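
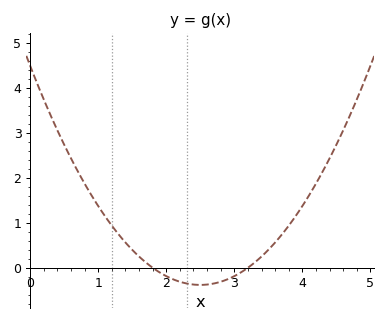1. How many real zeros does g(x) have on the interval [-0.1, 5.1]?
2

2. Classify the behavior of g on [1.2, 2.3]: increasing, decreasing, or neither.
decreasing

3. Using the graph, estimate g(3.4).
0.2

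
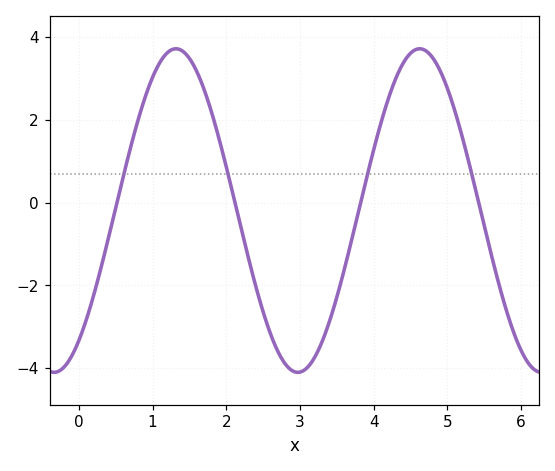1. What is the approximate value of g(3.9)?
0.6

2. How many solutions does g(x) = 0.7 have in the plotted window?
4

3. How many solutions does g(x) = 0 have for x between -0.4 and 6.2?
4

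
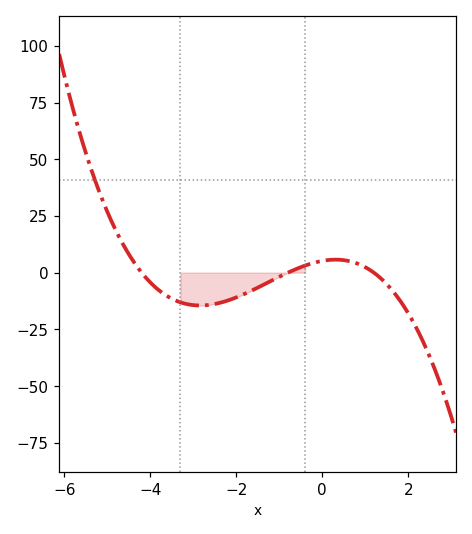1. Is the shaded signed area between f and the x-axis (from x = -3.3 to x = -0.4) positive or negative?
negative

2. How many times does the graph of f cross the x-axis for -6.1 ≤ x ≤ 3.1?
3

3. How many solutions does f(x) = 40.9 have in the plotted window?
1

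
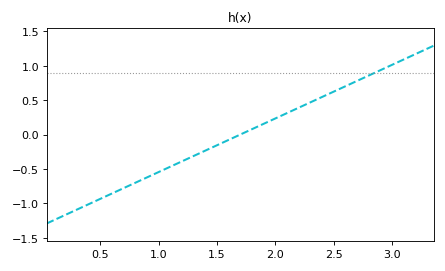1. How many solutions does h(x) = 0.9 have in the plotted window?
1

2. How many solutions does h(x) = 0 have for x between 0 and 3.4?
1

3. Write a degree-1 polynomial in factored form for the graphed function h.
y = 0.78(x - 1.7)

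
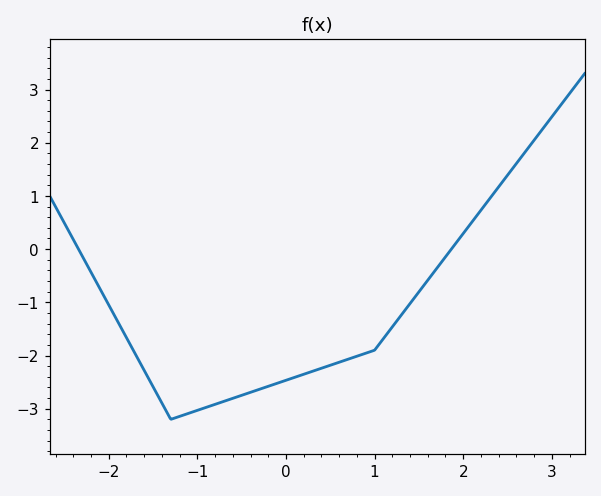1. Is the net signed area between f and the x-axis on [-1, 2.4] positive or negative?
negative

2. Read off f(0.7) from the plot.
-2.1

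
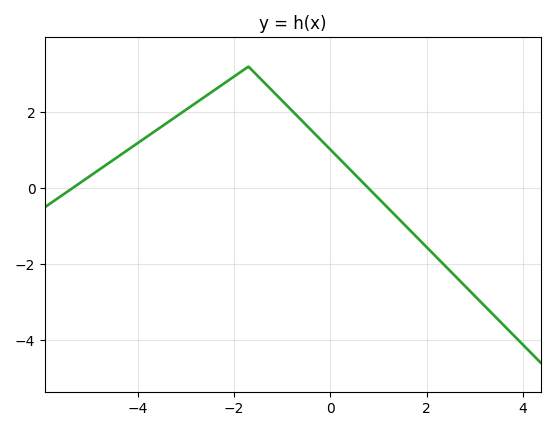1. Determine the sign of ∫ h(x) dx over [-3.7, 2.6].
positive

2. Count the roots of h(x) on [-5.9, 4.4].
2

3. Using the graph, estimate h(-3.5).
1.62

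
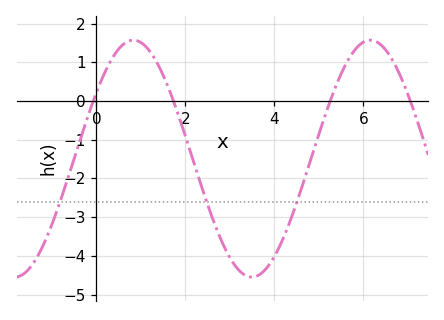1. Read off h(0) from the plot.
0.2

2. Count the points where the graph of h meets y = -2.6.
3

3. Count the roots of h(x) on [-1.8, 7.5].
4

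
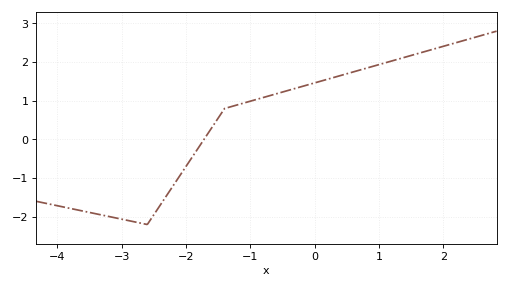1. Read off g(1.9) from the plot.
2.36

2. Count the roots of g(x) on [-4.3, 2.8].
1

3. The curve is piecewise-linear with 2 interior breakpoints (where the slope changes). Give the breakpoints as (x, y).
(-2.6, -2.2); (-1.4, 0.8)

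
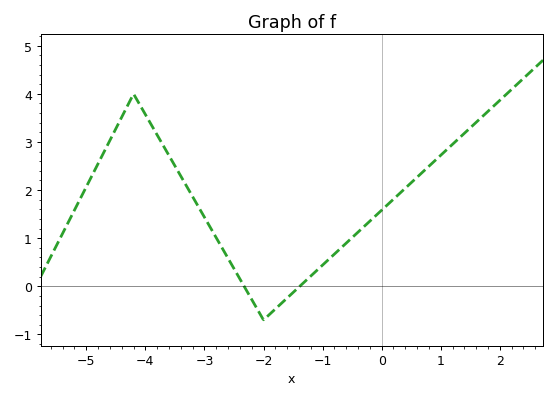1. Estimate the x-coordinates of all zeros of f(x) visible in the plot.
-2.33, -1.39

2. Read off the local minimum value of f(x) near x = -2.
-0.698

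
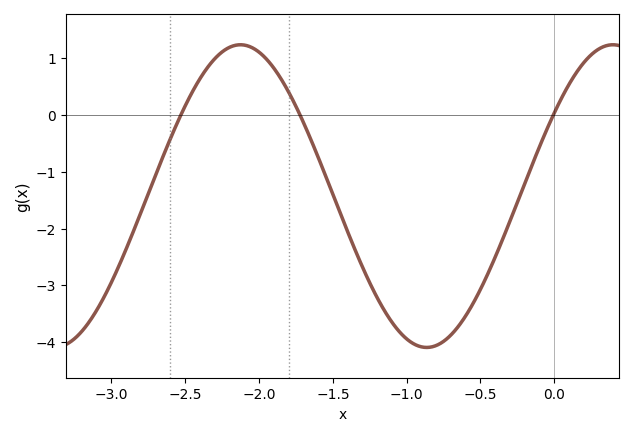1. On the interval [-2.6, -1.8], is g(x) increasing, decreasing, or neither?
neither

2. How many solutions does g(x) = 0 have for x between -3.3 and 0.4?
3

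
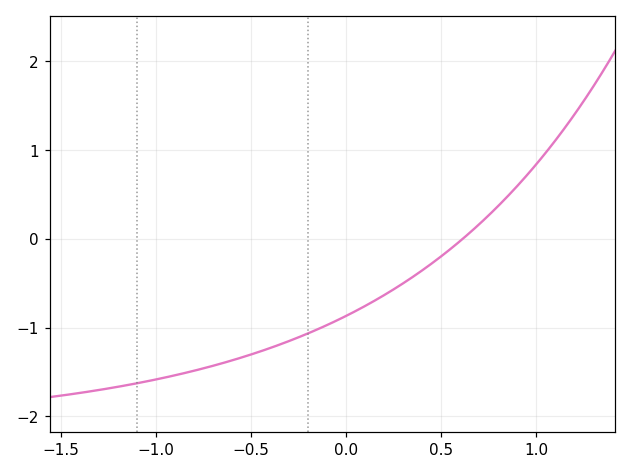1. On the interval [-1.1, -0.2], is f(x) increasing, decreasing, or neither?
increasing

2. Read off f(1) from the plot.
0.8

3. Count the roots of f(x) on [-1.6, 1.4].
1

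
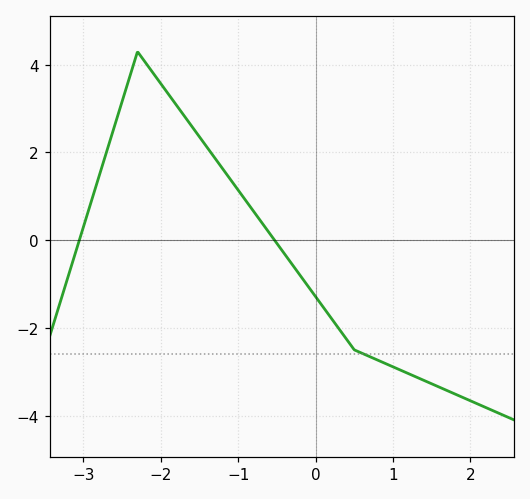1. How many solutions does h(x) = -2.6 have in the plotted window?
1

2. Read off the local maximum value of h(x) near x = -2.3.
4.2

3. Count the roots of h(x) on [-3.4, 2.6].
2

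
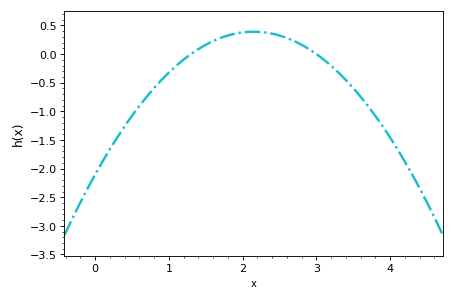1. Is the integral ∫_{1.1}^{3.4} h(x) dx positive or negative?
positive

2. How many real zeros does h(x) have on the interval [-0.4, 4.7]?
2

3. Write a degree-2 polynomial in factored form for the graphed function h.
y = -0.54(x - 1.3)(x - 3)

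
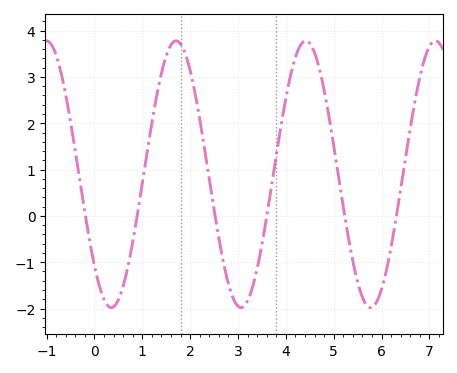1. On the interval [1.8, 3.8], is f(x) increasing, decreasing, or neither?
neither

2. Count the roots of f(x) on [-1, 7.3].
6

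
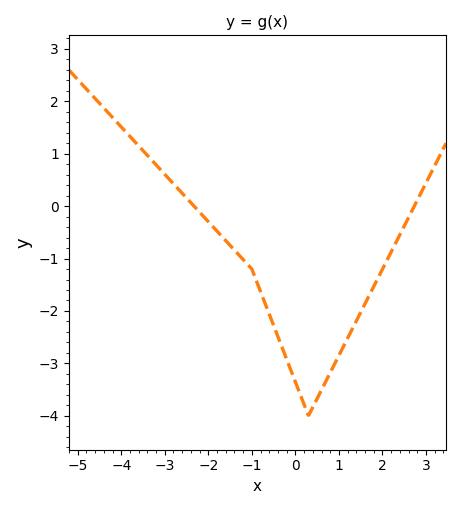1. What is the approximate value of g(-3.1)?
0.698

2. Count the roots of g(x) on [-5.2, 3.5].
2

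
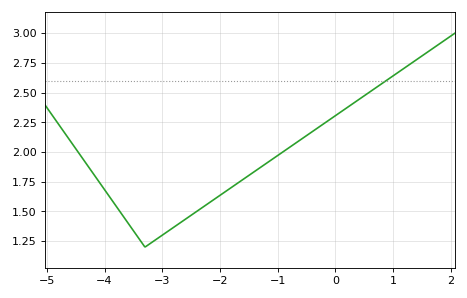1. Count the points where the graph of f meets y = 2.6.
1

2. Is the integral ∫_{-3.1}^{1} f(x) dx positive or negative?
positive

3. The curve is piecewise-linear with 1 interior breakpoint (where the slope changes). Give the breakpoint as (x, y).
(-3.3, 1.2)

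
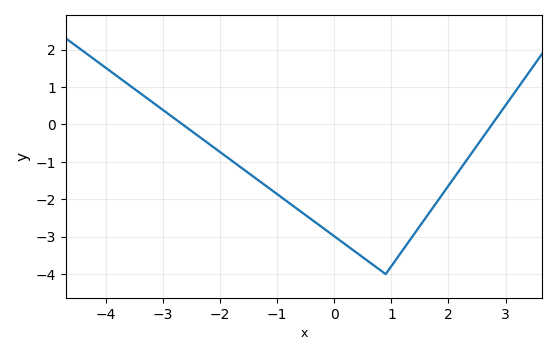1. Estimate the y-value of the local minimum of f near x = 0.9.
-4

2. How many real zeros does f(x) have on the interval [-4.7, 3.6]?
2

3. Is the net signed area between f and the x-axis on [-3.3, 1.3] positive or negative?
negative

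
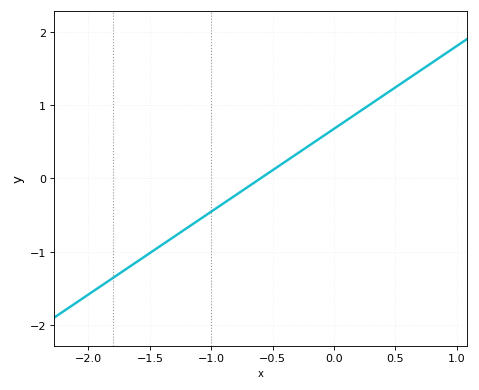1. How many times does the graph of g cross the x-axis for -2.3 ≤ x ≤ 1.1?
1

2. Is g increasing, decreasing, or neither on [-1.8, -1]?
increasing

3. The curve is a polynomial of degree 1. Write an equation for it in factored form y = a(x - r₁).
y = 1.13(x + 0.6)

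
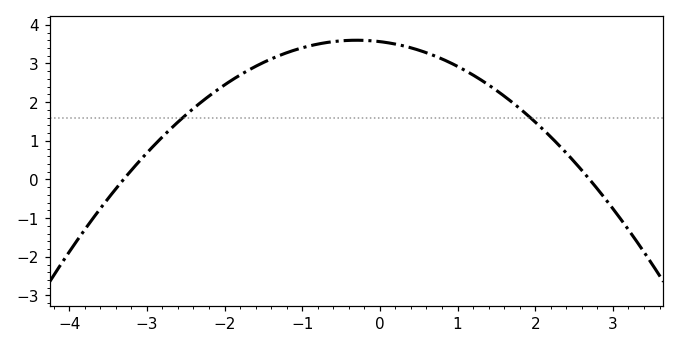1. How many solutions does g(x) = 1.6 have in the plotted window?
2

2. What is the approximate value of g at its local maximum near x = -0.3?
3.6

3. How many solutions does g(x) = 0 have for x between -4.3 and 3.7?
2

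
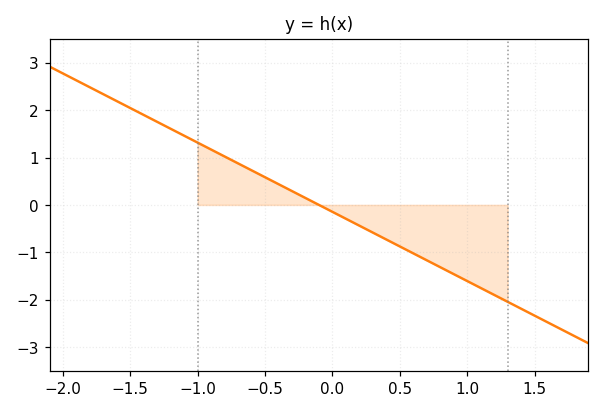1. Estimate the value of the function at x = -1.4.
1.9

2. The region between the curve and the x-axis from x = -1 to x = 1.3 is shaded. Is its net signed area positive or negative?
negative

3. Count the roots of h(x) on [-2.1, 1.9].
1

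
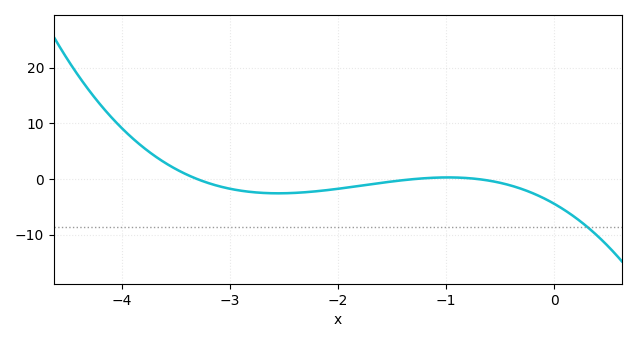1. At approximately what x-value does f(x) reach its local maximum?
-0.981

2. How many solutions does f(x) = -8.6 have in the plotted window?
1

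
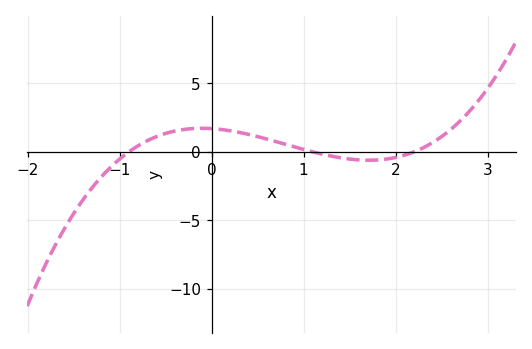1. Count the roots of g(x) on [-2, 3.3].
3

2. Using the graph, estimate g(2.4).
0.669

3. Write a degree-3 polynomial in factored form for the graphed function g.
y = 0.78(x + 0.9)(x - 1.1)(x - 2.2)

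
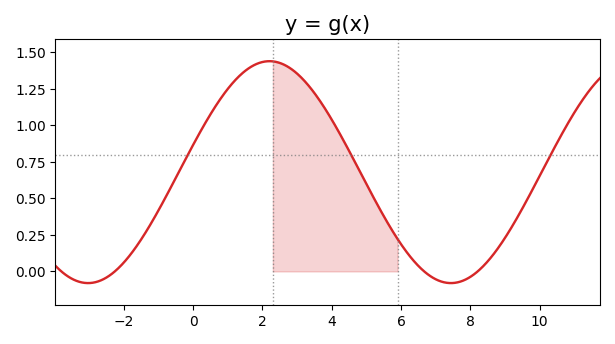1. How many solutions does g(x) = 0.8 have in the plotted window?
3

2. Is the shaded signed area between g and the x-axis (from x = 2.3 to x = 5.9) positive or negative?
positive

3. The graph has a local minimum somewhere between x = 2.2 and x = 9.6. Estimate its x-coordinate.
7.44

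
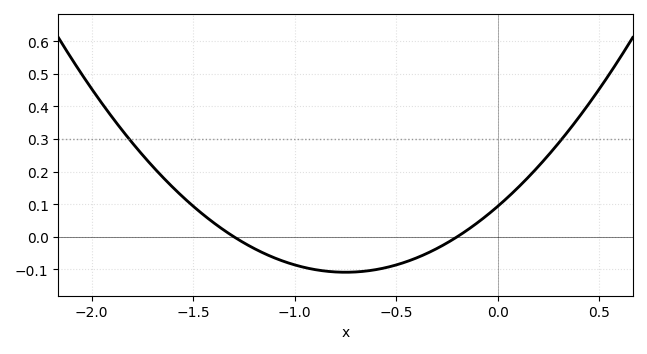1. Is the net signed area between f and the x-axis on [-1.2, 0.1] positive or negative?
negative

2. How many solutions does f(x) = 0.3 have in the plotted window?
2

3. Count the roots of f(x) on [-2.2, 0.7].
2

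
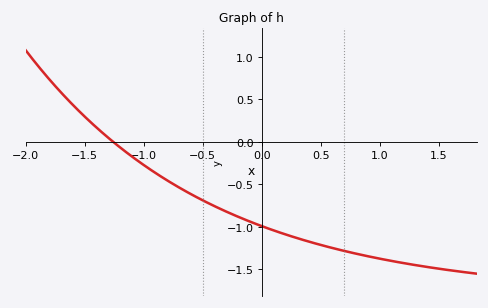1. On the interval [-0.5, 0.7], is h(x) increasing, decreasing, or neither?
decreasing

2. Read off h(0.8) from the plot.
-1.3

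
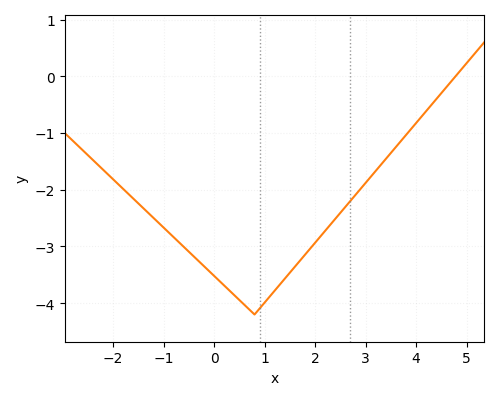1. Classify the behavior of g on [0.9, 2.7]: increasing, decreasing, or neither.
increasing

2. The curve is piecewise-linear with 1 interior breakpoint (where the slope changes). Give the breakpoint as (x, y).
(0.8, -4.2)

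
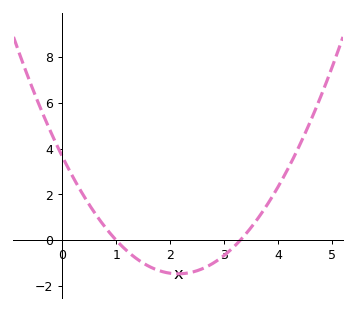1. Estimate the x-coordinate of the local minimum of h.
2.15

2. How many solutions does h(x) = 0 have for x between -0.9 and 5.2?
2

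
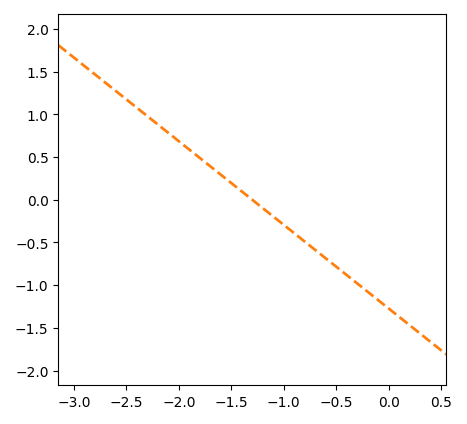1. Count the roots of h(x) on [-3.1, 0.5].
1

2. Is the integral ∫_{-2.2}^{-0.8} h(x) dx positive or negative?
positive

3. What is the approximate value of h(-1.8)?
0.5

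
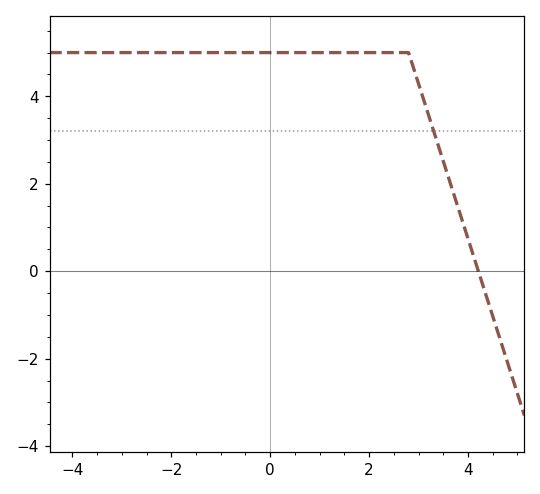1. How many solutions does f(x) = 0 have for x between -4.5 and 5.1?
1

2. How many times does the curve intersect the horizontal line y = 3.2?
1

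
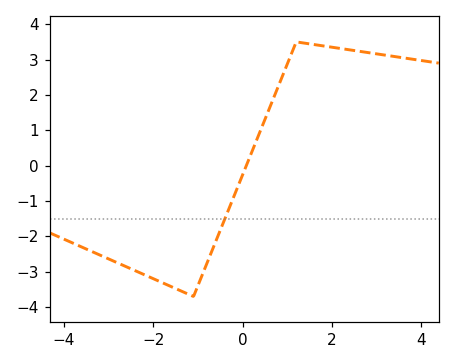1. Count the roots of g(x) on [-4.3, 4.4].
1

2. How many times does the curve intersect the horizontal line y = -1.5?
1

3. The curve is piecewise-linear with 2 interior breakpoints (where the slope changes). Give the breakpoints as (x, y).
(-1.1, -3.7); (1.2, 3.5)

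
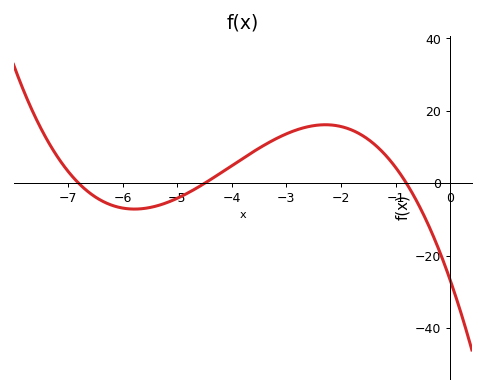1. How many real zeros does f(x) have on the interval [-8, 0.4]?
3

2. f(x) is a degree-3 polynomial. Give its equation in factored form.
y = -1.09(x + 6.8)(x + 4.5)(x + 0.8)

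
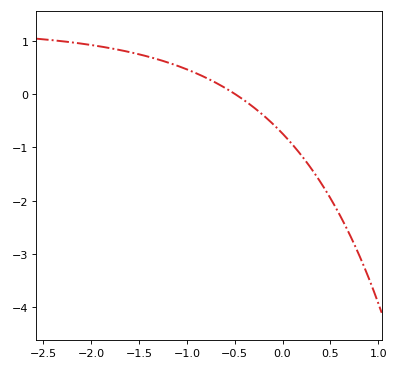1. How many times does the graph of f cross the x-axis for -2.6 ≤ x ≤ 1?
1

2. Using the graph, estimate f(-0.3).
-0.25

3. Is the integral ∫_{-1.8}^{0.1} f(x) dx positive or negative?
positive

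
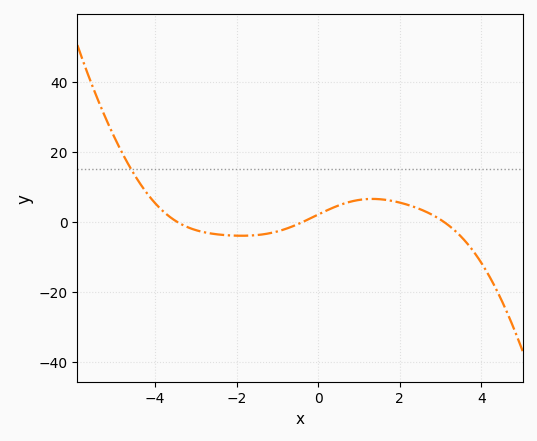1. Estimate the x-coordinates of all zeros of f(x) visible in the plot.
-3.45, -0.387, 3.09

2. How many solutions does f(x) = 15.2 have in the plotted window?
1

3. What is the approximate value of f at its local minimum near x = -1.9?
-3.89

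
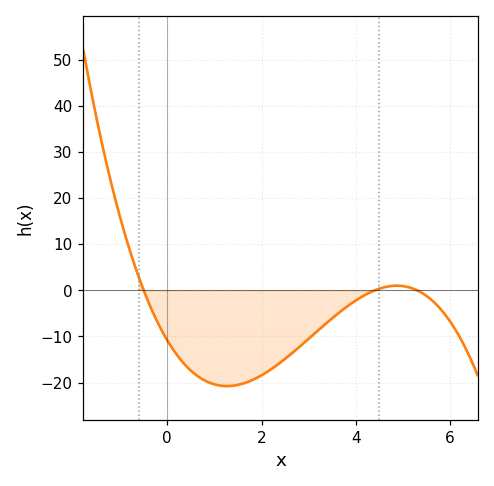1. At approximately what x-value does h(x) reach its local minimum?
1.2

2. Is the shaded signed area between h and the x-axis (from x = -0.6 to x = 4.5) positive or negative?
negative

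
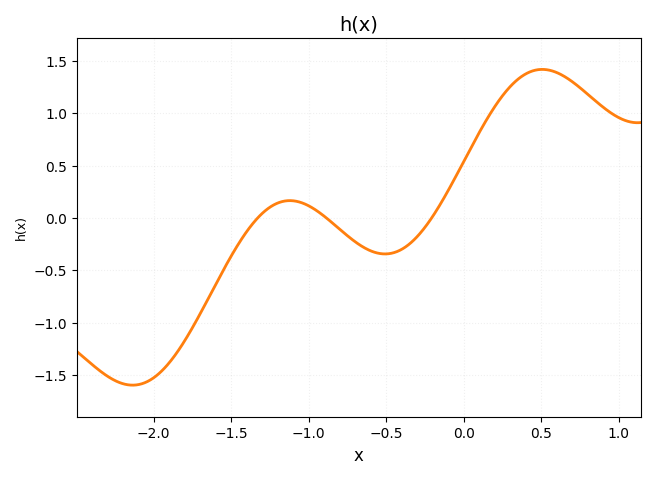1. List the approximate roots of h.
-1.35, -0.9, -0.2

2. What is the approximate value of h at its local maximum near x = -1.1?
0.15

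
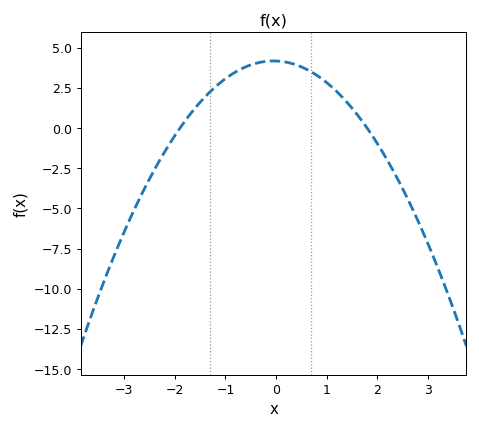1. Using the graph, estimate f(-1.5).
1.5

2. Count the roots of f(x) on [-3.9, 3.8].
2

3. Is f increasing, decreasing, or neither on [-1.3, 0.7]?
neither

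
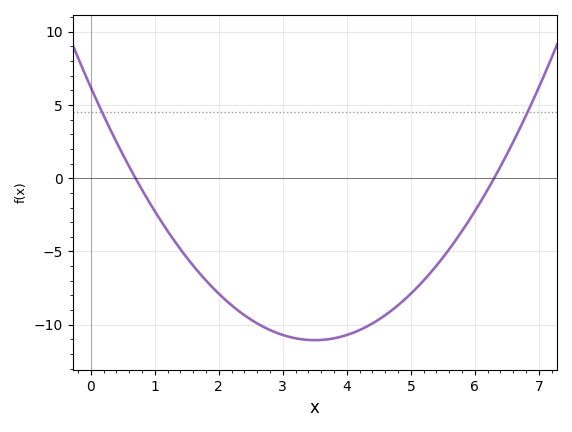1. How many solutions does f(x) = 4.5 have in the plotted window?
2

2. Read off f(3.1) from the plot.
-11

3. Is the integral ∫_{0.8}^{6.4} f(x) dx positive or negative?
negative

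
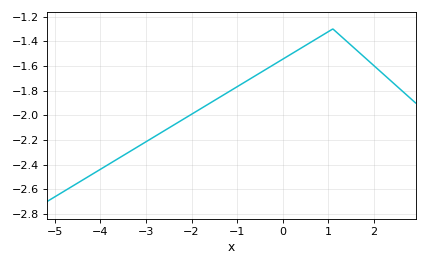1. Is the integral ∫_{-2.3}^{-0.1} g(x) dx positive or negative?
negative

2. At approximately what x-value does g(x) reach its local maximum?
1.1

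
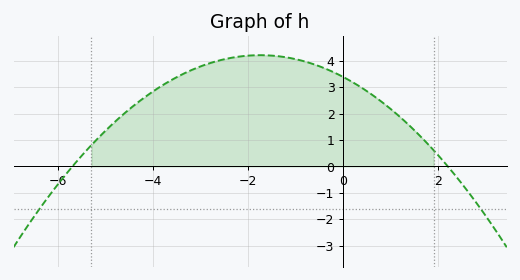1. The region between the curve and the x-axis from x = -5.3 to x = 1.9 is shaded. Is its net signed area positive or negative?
positive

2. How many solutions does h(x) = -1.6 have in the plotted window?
2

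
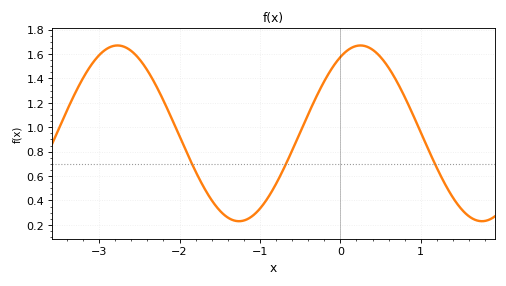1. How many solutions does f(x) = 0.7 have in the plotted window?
3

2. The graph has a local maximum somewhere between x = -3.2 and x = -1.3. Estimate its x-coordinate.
-2.77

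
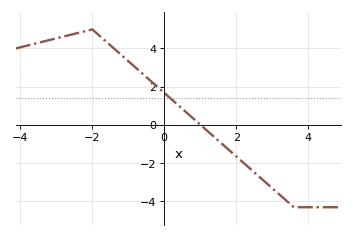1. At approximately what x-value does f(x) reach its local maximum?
-2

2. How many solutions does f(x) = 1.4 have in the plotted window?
1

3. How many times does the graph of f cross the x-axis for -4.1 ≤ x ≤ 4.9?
1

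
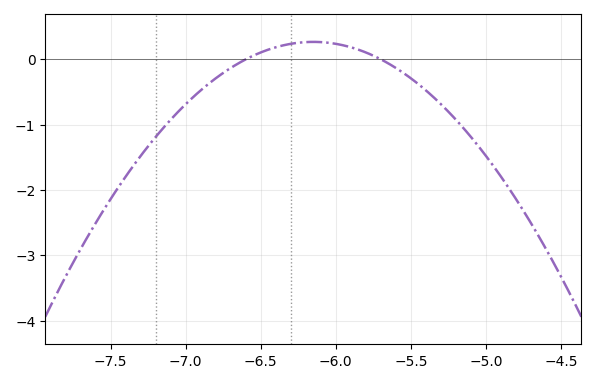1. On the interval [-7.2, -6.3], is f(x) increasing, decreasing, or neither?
increasing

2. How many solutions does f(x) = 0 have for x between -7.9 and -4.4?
2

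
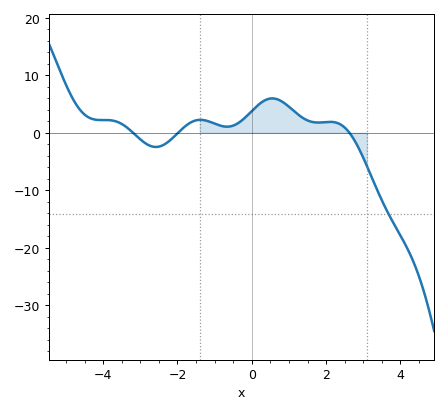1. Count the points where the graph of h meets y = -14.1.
1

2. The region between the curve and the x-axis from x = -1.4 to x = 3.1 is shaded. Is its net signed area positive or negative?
positive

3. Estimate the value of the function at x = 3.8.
-15.5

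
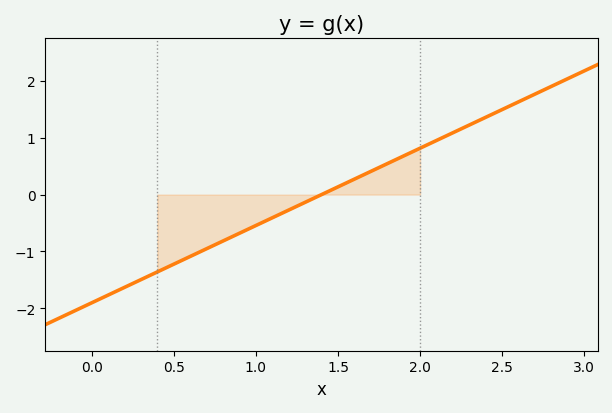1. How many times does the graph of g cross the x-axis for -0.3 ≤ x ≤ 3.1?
1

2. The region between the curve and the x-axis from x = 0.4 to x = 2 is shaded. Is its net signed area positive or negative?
negative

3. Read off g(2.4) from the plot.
1.36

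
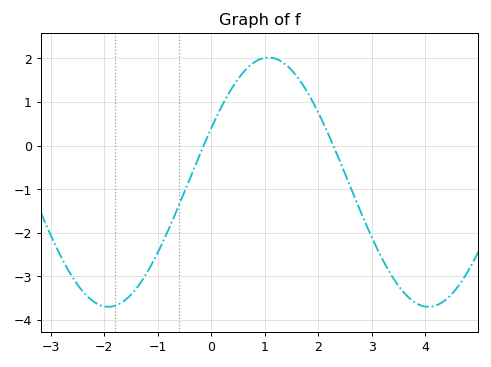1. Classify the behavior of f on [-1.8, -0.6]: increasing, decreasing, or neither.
increasing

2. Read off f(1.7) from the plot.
1.41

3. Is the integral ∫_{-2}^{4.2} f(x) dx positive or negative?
negative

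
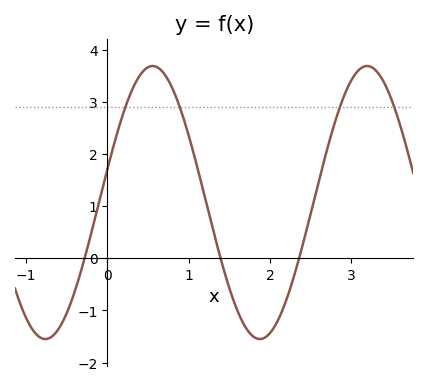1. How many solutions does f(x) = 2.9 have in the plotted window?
4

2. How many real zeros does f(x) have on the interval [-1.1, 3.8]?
3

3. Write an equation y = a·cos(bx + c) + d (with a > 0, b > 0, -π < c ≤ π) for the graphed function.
y = 2.62cos(2.38x - 1.32) + 1.07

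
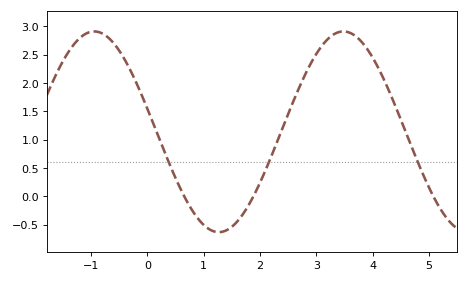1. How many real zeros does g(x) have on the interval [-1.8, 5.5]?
3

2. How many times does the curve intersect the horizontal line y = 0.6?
3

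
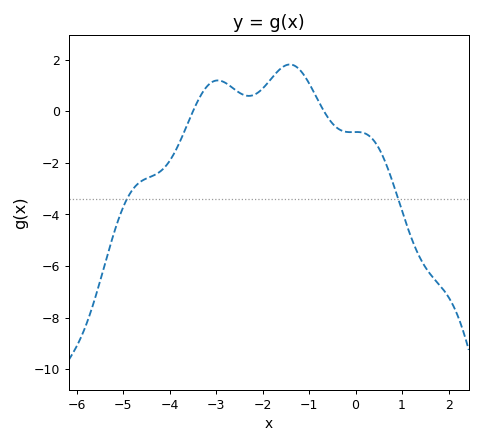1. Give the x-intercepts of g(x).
-3.5, -0.679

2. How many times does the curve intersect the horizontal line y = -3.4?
2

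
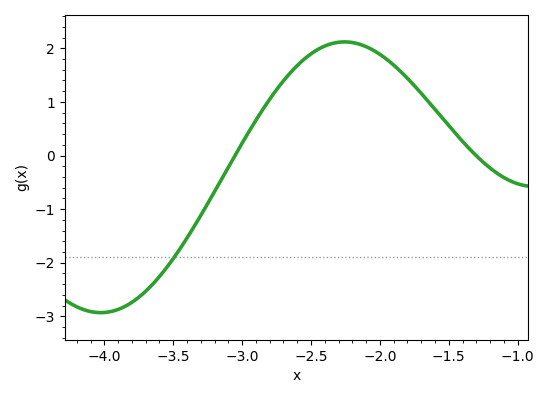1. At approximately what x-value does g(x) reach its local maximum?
-2.26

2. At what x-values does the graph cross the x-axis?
-3.05, -1.3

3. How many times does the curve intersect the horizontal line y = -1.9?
1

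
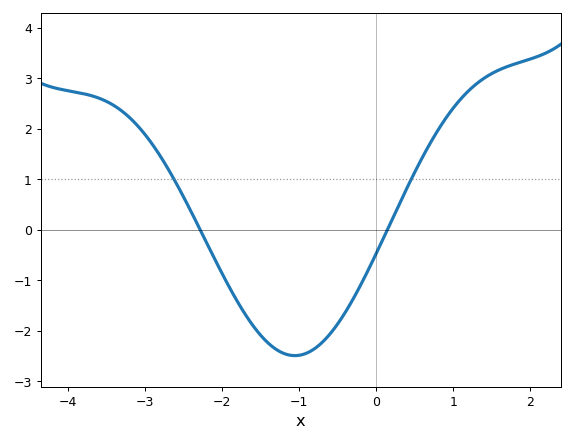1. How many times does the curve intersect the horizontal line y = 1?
2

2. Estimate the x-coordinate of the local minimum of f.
-1.06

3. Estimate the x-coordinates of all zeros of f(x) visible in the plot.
-2.29, 0.143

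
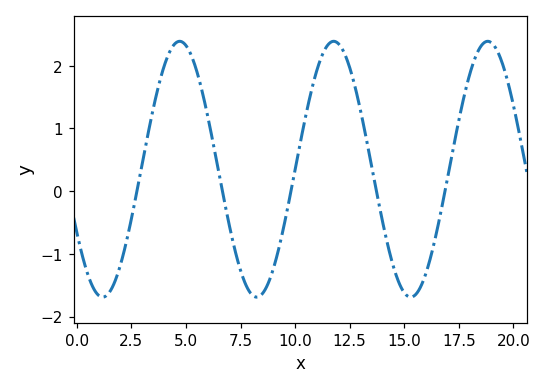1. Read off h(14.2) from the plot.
-0.8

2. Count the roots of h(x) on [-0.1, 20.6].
5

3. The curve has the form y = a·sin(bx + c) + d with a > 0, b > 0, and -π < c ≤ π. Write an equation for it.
y = 2.04sin(0.89x - 2.6) + 0.35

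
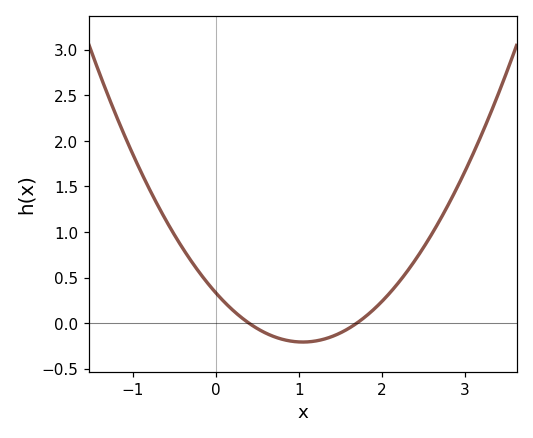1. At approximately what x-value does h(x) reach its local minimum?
1.05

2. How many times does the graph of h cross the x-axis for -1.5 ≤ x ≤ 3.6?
2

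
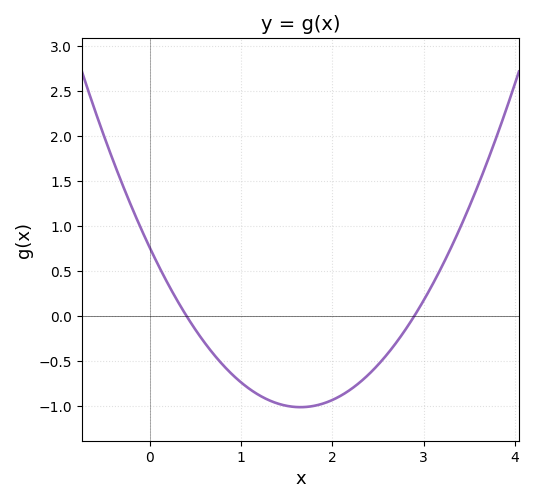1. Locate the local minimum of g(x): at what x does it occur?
1.65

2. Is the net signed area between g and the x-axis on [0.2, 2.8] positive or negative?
negative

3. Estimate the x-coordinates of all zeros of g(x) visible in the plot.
0.4, 2.9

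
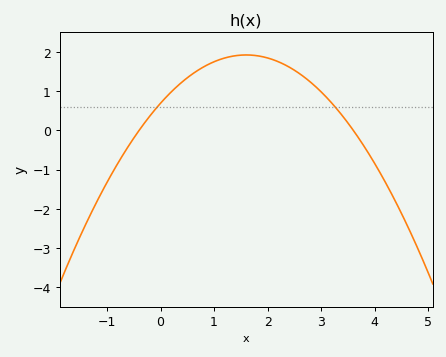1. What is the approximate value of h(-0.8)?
-0.8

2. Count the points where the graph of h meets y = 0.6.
2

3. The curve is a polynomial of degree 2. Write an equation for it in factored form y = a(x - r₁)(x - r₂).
y = -0.48(x + 0.4)(x - 3.6)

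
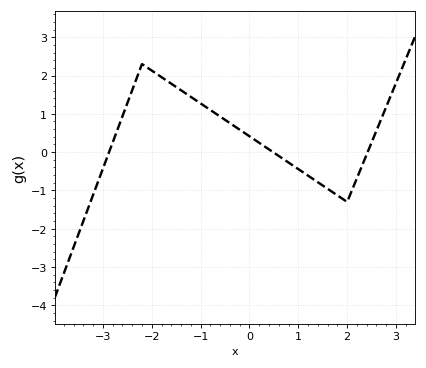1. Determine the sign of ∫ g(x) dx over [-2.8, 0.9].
positive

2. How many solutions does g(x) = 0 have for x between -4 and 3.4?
3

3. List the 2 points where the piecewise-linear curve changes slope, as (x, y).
(-2.2, 2.3); (2, -1.3)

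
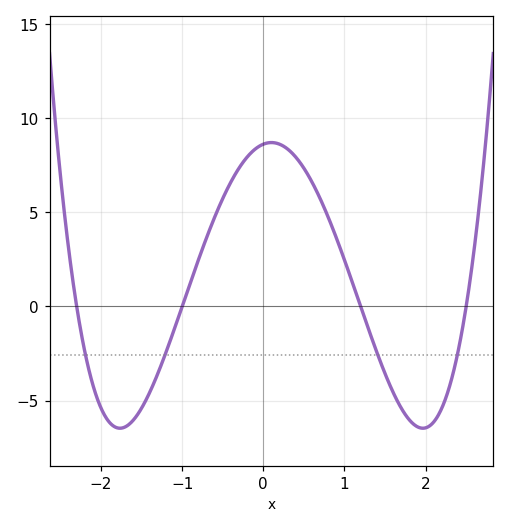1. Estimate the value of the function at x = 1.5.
-3.5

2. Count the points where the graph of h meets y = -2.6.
4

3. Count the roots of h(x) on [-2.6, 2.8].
4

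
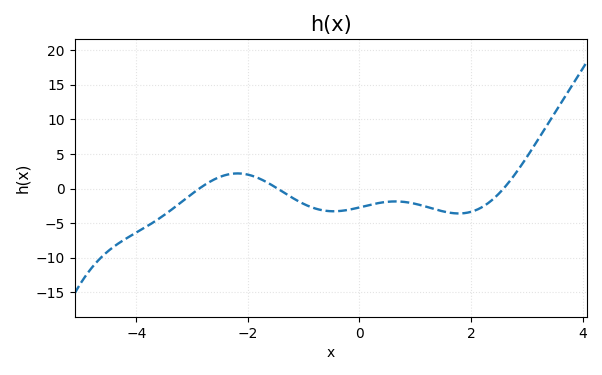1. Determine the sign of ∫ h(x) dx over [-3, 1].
negative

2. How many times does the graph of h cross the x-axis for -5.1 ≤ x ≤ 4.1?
3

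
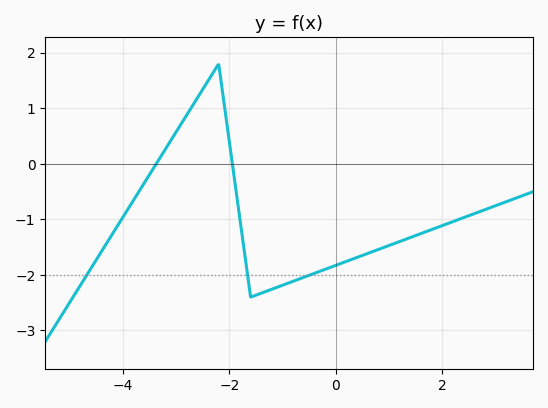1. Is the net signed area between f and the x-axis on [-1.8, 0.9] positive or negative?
negative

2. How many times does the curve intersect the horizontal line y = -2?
3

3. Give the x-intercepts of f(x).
-3.4, -2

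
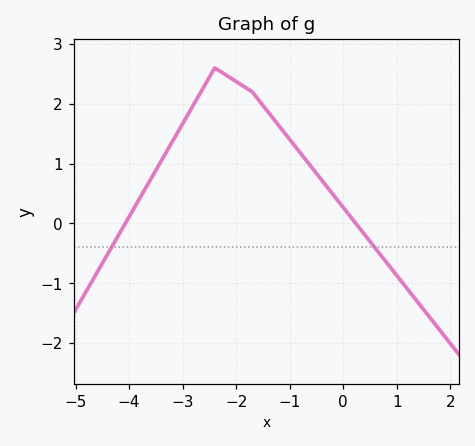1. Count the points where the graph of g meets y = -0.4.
2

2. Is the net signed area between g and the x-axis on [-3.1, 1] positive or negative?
positive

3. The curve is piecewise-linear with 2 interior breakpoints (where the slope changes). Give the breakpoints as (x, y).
(-2.4, 2.6); (-1.7, 2.2)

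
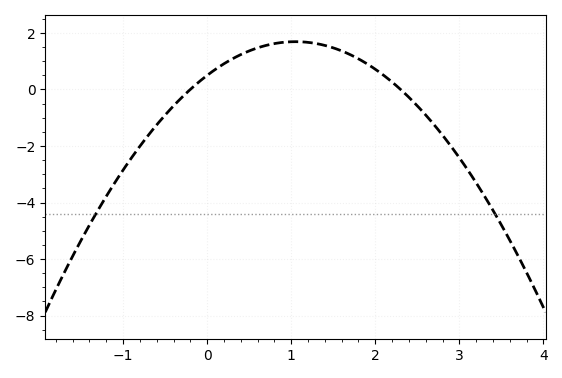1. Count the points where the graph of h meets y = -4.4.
2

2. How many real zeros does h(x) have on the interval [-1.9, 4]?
2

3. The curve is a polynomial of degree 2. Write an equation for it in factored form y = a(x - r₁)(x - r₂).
y = -1.08(x + 0.2)(x - 2.3)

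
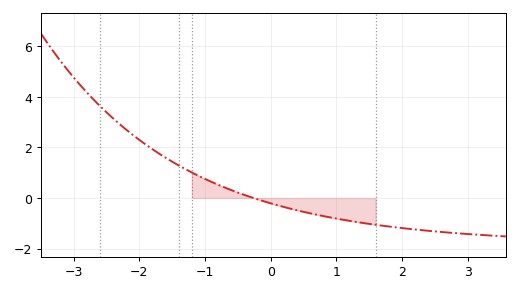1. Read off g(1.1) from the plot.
-0.86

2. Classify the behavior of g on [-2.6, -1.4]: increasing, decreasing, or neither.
decreasing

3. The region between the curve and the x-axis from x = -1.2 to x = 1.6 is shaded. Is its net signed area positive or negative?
negative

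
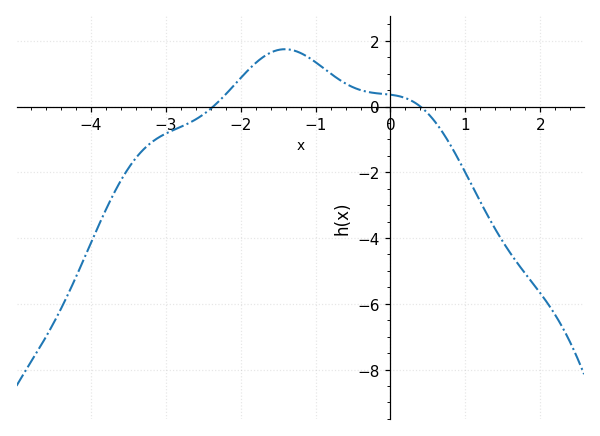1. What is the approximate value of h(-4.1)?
-4.6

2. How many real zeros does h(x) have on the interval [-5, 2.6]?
2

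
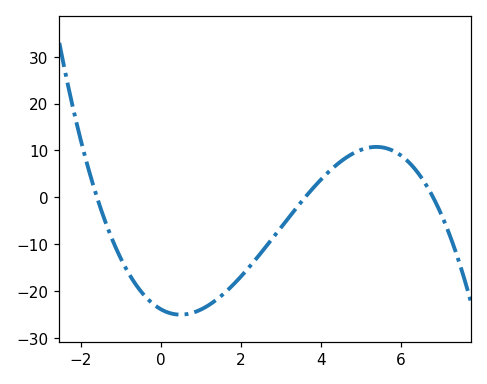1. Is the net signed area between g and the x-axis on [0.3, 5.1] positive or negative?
negative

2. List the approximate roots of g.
-1.6, 3.6, 6.8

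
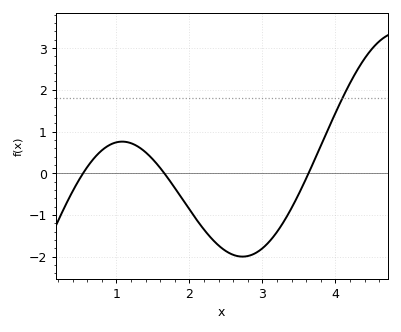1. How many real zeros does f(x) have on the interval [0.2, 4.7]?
3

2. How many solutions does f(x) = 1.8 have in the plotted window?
1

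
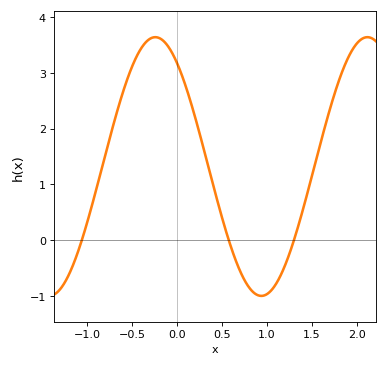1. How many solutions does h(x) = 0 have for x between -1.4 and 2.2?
3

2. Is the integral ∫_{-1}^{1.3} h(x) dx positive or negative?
positive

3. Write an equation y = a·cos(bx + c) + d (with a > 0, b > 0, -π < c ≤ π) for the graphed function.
y = 2.32cos(2.7x + 0.64) + 1.32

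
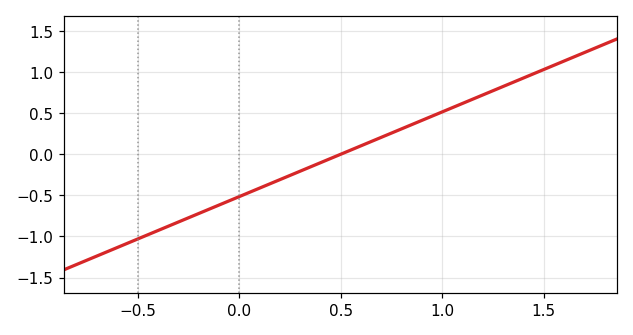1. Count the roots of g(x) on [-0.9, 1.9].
1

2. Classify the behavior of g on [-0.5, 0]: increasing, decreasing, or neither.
increasing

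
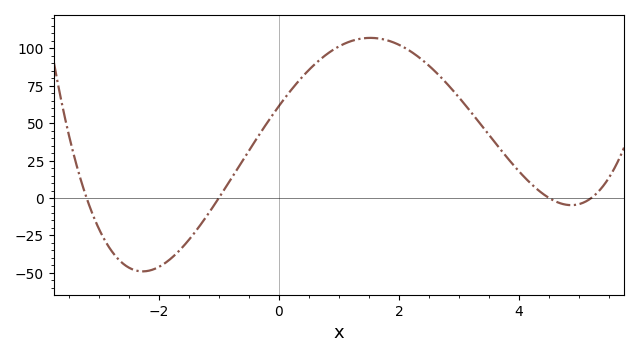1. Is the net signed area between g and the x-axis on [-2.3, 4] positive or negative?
positive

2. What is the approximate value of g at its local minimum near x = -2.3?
-49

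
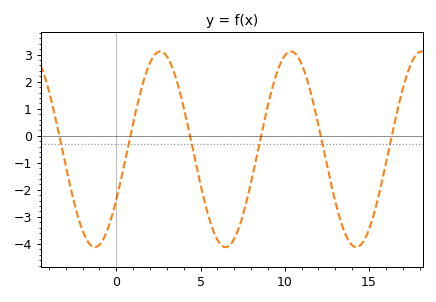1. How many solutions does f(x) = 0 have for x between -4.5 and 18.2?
6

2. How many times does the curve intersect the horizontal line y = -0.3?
6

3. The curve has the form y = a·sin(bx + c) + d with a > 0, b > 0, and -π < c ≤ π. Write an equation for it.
y = 3.62sin(0.81x - 0.54) - 0.5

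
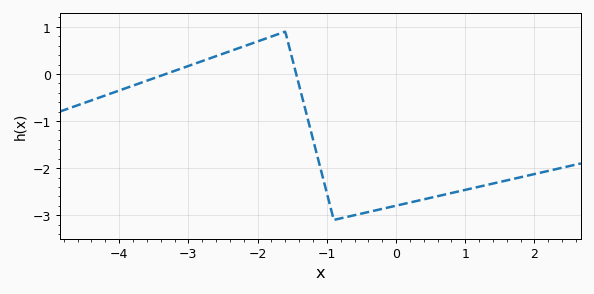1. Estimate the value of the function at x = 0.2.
-2.73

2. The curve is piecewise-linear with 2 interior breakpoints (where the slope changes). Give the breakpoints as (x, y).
(-1.6, 0.9); (-0.9, -3.1)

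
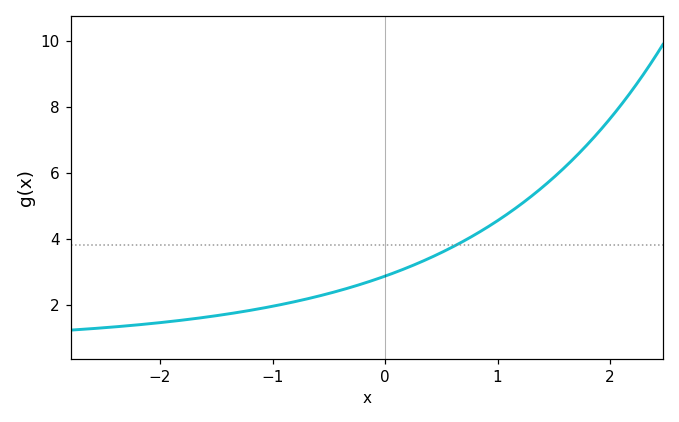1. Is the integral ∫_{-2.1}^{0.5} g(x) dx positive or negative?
positive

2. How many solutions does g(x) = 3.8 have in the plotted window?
1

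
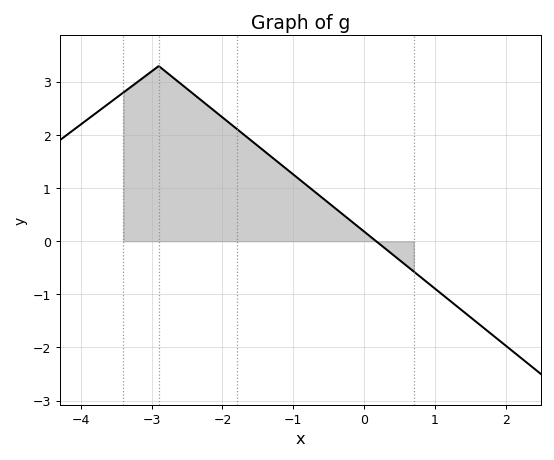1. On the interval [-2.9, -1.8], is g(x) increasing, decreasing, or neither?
decreasing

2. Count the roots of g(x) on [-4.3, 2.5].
1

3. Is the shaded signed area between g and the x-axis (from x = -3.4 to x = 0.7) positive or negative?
positive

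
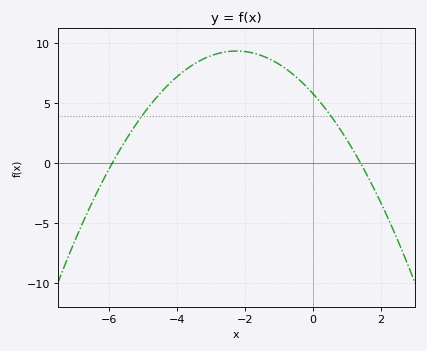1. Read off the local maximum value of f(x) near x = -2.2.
9.5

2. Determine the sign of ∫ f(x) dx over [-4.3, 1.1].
positive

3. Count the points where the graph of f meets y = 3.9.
2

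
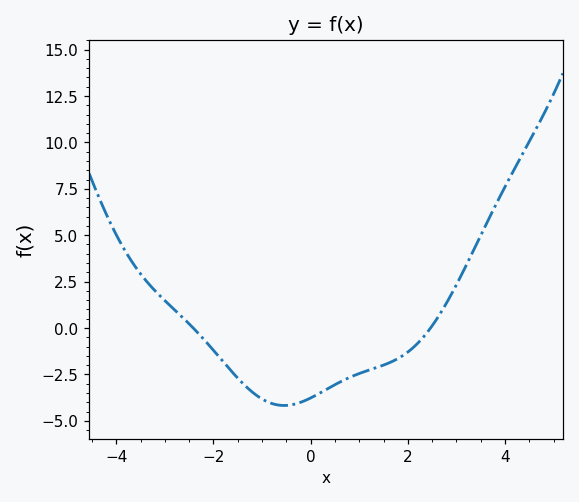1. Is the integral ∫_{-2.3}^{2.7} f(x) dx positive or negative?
negative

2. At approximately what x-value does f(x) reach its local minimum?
-0.6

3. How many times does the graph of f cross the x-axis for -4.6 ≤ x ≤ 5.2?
2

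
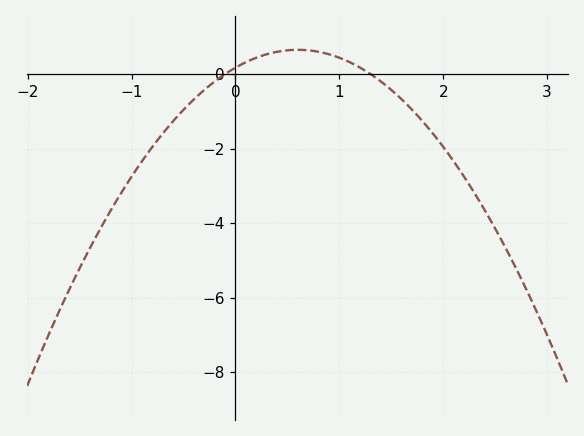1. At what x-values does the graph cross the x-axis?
-0.1, 1.3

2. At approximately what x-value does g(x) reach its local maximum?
0.6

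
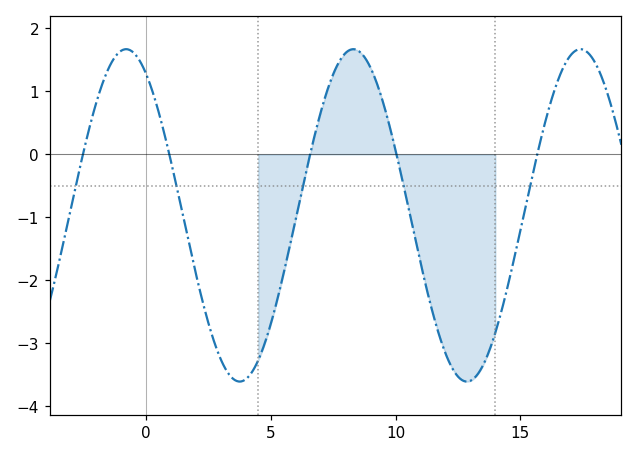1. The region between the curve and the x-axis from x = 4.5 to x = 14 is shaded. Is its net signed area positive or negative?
negative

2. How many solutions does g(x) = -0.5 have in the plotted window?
5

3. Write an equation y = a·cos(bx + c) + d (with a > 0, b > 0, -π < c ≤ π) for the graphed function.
y = 2.64cos(0.69x + 0.552) - 0.97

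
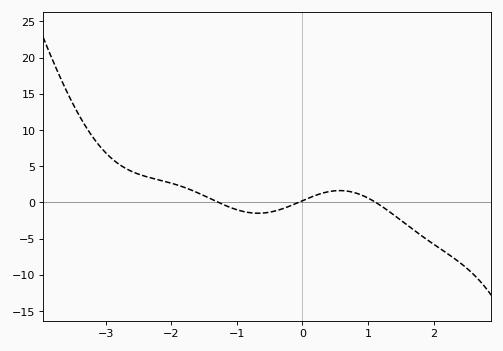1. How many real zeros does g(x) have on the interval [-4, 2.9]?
3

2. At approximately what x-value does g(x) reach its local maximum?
0.6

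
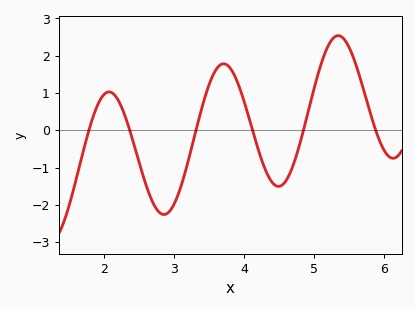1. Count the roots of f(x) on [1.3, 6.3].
6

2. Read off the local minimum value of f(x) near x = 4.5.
-1.51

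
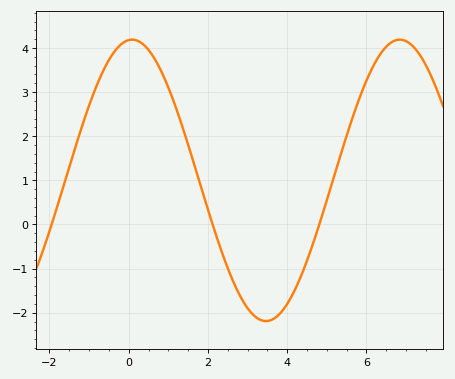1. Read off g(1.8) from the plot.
0.9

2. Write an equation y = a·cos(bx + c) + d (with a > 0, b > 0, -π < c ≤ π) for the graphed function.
y = 3.19cos(0.93x - 0.08) + 1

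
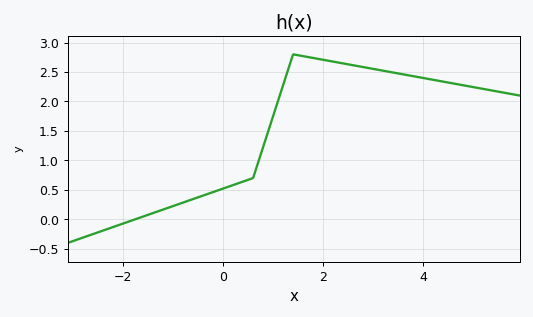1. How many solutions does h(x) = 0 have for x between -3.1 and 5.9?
1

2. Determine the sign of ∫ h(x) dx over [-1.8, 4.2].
positive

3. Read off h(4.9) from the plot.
2.26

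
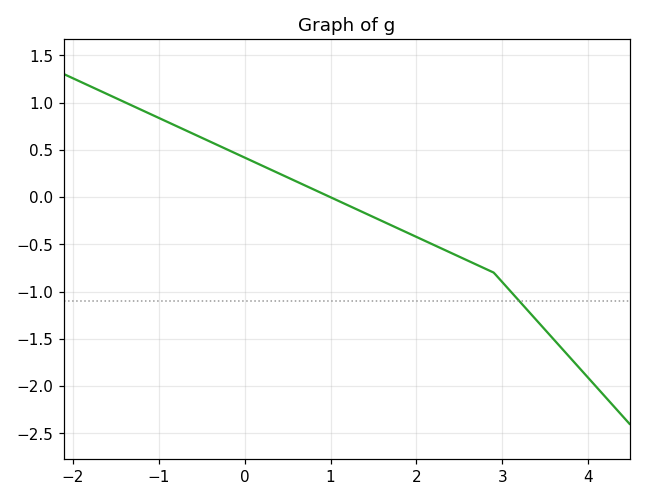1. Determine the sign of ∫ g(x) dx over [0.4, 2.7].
negative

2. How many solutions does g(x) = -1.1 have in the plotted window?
1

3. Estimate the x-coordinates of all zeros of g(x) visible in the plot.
1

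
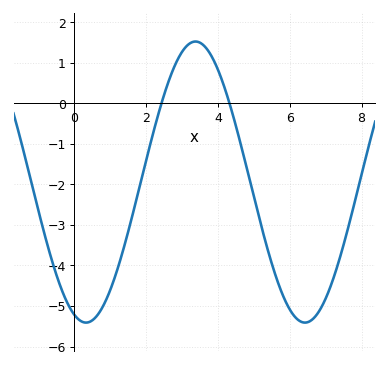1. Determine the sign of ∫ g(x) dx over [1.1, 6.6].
negative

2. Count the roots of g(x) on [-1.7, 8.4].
2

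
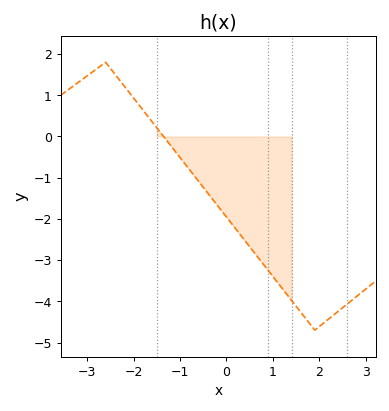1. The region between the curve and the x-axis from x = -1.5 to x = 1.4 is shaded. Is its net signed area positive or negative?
negative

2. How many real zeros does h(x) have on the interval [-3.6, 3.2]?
1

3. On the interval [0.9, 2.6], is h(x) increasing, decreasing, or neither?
neither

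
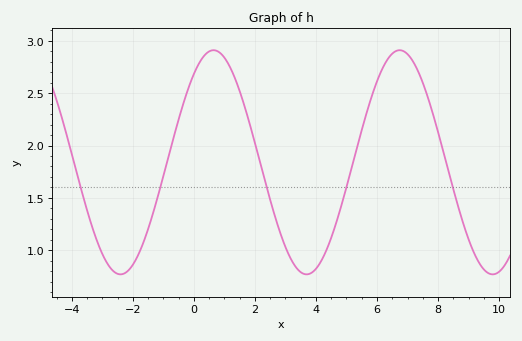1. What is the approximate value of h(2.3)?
1.69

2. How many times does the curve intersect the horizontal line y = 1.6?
5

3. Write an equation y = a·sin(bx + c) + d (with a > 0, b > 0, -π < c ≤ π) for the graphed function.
y = 1.07sin(1.03x + 0.91) + 1.84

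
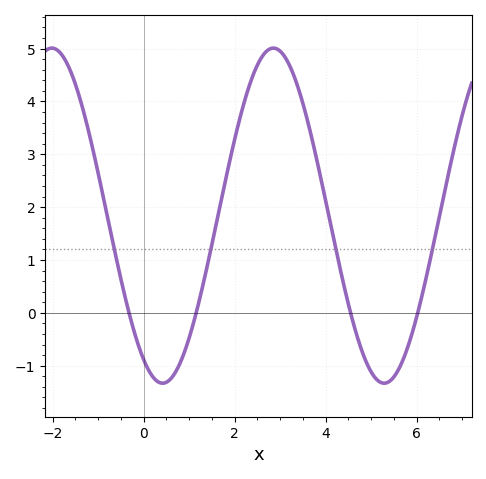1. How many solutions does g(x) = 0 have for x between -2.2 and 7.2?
4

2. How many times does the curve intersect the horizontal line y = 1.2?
4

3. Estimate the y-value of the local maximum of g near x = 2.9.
5.01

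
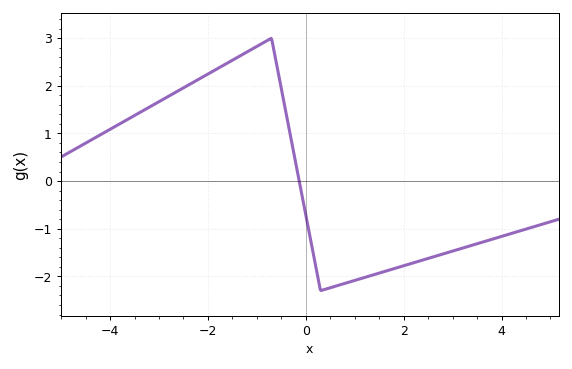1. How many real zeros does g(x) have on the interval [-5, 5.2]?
1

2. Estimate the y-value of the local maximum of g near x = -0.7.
3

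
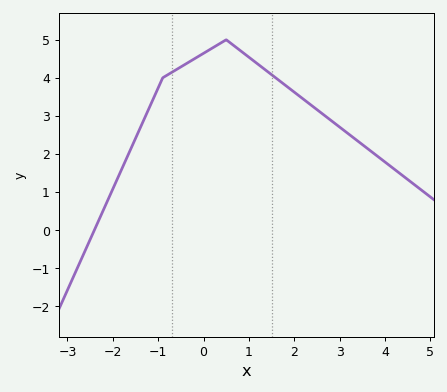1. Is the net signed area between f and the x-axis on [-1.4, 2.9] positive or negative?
positive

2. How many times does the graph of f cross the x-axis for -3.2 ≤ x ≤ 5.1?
1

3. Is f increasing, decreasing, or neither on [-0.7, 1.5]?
neither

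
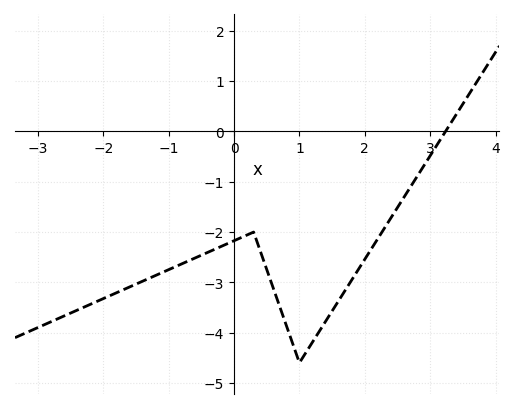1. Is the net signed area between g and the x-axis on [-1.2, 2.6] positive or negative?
negative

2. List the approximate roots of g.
3.23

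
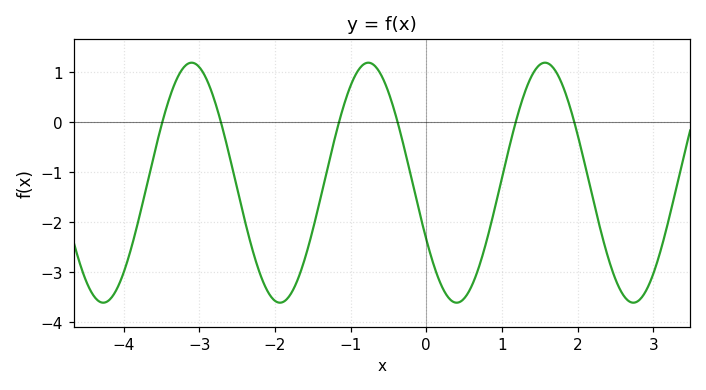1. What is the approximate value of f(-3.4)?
0.5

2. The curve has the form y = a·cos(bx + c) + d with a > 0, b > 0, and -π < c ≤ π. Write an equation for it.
y = 2.4cos(2.7x + 2.1) - 1.21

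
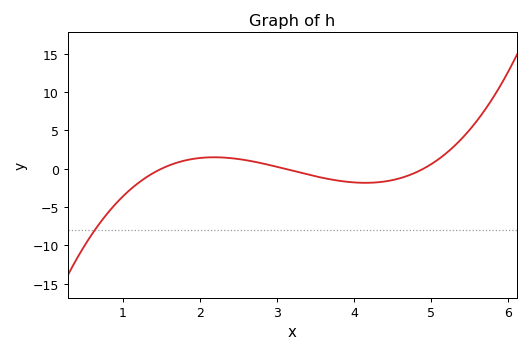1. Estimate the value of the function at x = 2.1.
1.5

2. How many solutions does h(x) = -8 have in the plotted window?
1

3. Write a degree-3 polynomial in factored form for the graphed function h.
y = 0.88(x - 1.5)(x - 3.1)(x - 4.9)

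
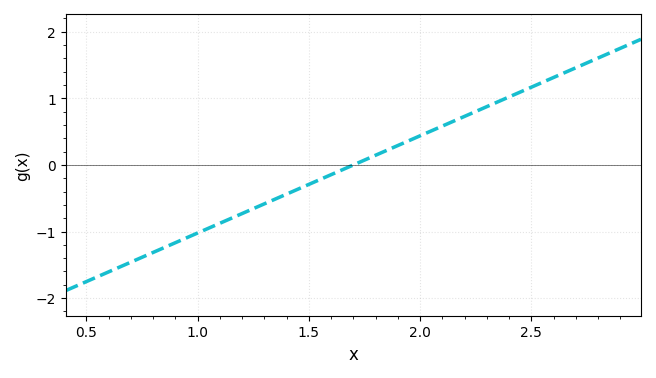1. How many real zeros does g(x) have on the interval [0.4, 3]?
1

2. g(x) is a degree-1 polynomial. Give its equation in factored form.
y = 1.46(x - 1.7)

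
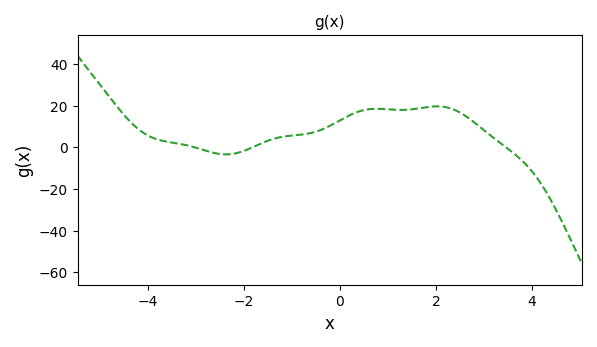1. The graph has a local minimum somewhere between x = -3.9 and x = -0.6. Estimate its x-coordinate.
-2.4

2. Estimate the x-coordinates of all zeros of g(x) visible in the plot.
-3, -1.8, 3.4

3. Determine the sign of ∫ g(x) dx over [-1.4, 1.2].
positive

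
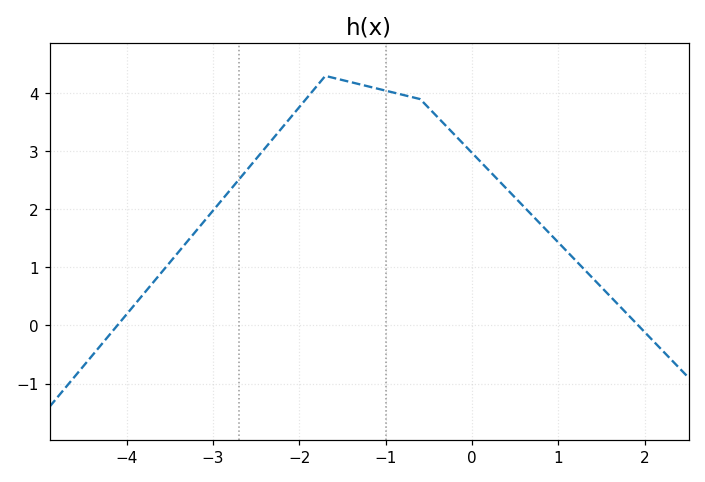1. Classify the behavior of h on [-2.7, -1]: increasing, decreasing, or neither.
neither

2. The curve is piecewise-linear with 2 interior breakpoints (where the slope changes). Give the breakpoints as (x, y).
(-1.7, 4.3); (-0.6, 3.9)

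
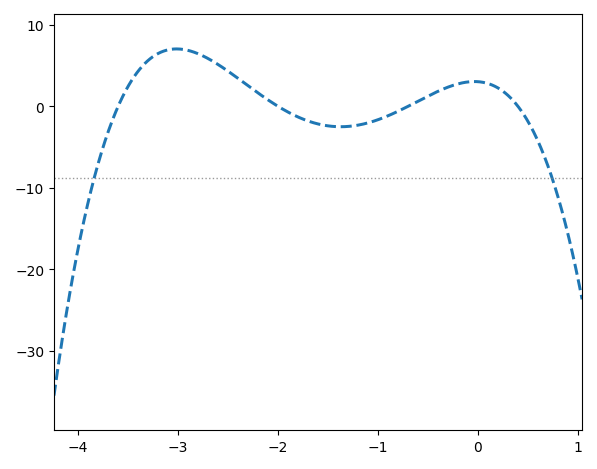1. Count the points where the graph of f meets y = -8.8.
2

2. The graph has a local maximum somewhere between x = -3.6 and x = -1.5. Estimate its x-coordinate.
-3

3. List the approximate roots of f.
-3.6, -2, -0.7, 0.4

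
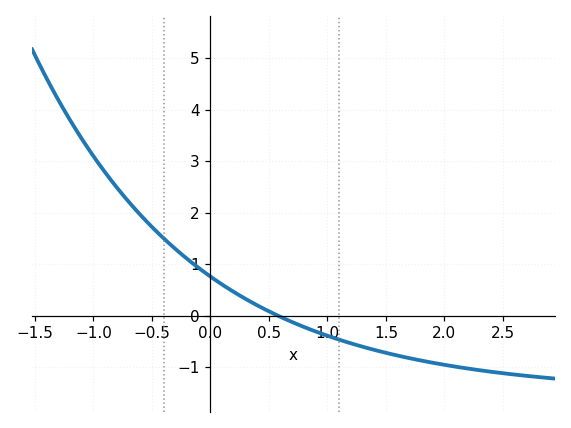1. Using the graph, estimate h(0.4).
0.2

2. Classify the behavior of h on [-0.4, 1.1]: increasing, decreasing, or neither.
decreasing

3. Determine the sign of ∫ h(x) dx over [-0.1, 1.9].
negative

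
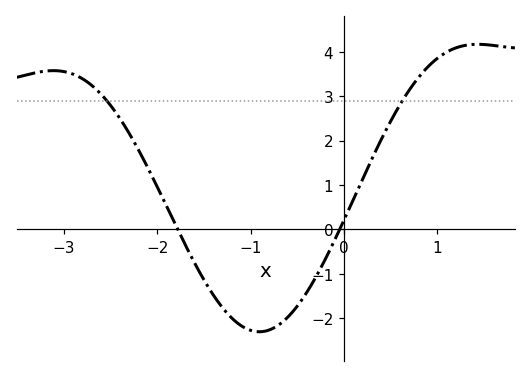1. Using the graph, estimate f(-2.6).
3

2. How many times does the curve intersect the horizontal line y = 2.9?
2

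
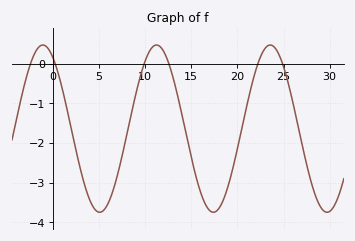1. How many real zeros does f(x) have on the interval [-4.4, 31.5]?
6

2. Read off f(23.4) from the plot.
0.5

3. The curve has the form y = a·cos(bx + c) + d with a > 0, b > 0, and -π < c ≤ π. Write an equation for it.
y = 2.11cos(0.51x + 0.55) - 1.64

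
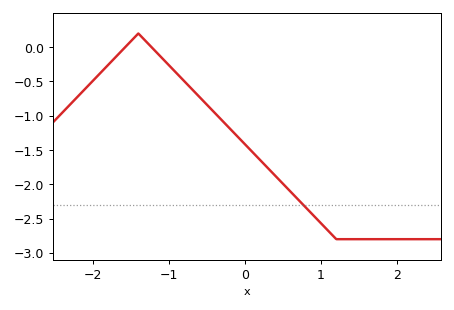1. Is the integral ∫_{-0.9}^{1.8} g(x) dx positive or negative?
negative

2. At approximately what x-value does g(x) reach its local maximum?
-1.4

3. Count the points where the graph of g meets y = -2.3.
1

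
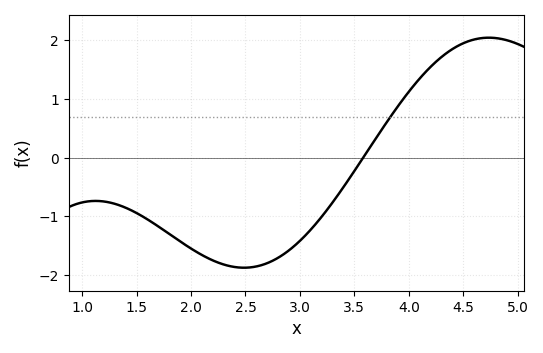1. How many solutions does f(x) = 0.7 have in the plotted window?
1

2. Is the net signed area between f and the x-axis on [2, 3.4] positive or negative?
negative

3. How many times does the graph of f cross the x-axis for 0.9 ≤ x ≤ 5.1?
1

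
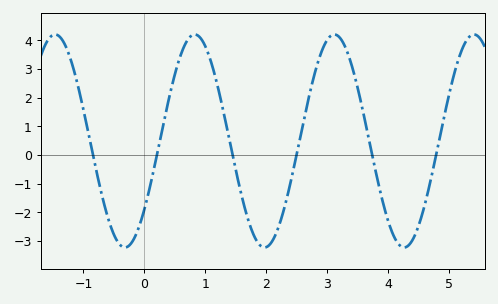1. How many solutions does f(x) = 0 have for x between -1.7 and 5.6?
6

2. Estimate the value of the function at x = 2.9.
3.54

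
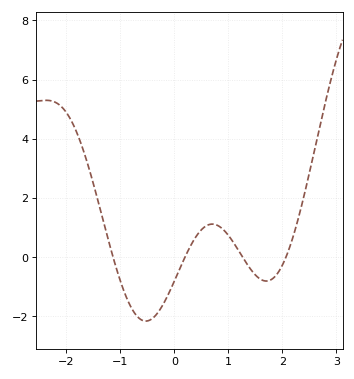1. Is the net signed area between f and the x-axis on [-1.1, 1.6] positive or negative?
negative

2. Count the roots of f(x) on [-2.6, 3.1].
4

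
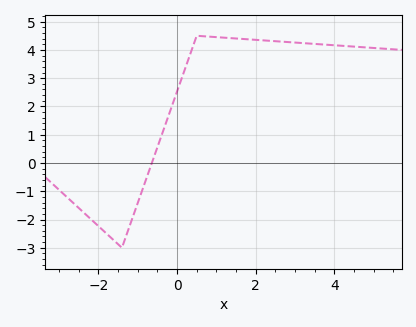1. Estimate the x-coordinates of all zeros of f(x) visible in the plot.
-0.64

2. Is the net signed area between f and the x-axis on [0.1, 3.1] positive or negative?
positive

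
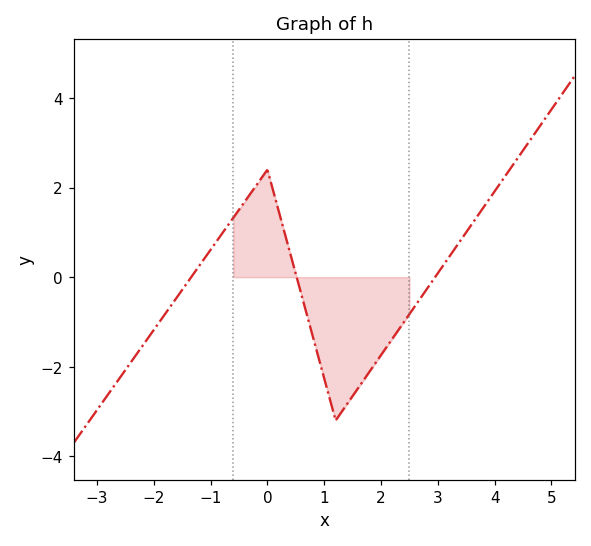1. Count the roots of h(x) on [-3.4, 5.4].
3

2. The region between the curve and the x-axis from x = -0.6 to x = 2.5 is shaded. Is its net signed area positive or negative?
negative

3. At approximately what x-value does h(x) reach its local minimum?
1.2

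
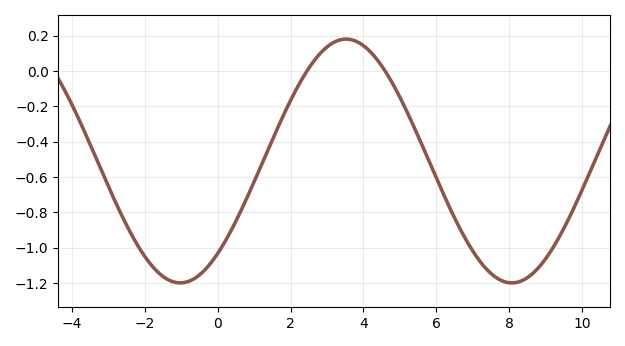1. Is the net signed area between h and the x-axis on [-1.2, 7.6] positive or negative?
negative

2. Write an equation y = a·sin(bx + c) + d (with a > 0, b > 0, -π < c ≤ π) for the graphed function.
y = 0.69sin(0.69x - 0.86) - 0.51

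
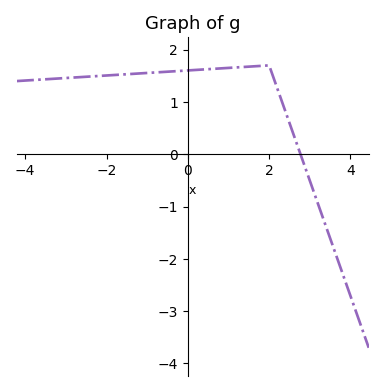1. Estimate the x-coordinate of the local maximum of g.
2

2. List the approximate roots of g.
2.77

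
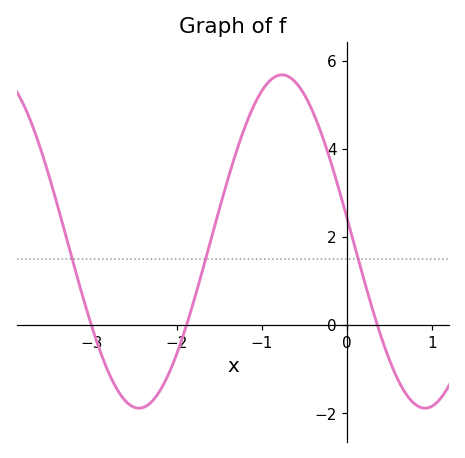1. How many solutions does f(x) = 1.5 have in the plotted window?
3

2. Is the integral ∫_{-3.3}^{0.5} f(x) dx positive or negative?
positive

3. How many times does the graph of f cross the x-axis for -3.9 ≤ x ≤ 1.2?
3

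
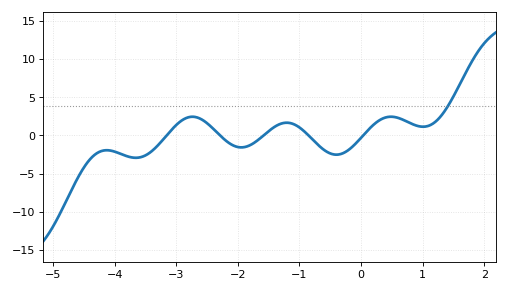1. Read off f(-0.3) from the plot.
-2.5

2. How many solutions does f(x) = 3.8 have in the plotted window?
1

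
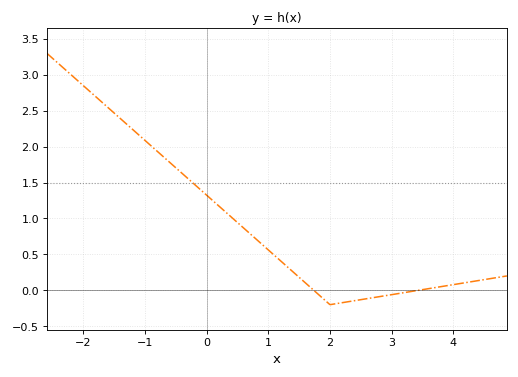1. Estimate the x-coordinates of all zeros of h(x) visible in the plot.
1.74, 3.43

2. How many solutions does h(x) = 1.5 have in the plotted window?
1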